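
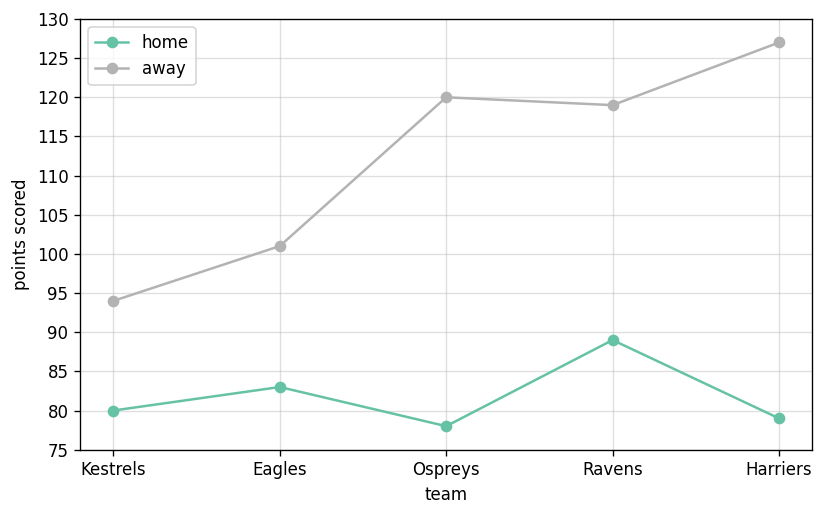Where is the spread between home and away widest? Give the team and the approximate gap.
Harriers: home ≈ 80, away ≈ 125 → gap ≈ 45. Next-largest (Ospreys) is only ≈ 40.

Harriers, ≈ 45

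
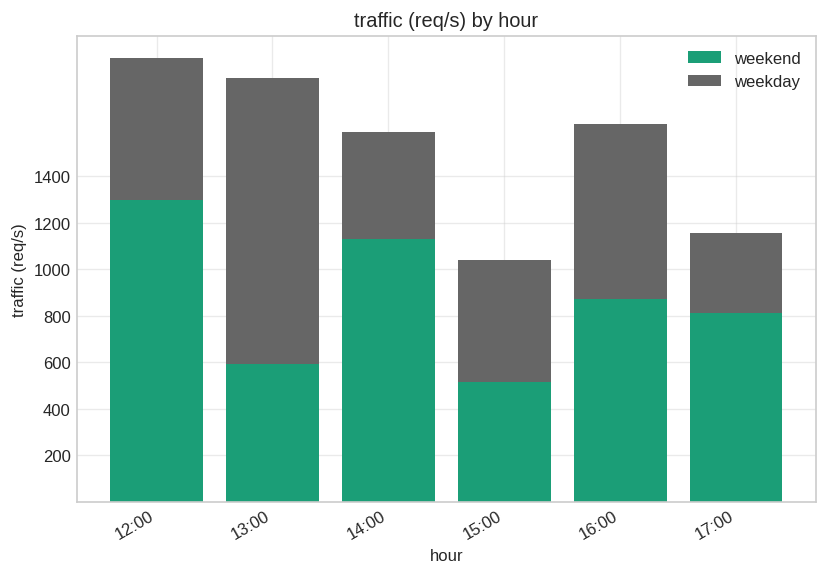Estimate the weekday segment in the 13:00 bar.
weekday top ≈ 1800, bottom ≈ 600; segment ≈ 1200.

≈ 1200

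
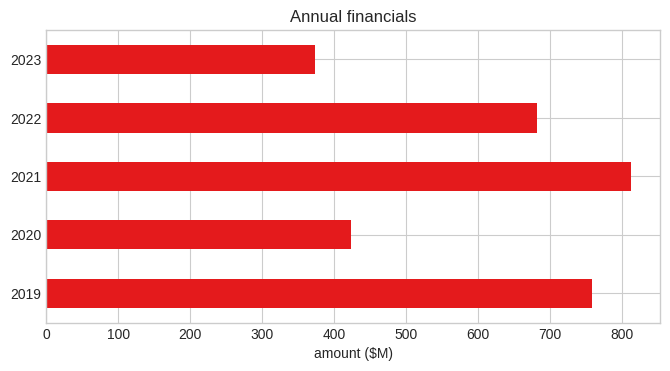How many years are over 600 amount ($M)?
3

Above 600: 2019, 2021, 2022.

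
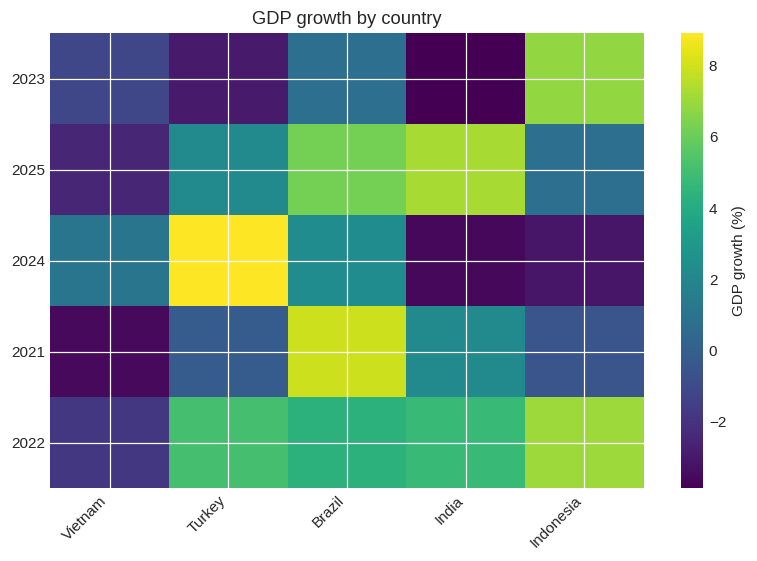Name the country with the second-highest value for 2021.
India

Top 3 for 2021: Brazil ≈ 8, India ≈ 2, Turkey ≈ 0.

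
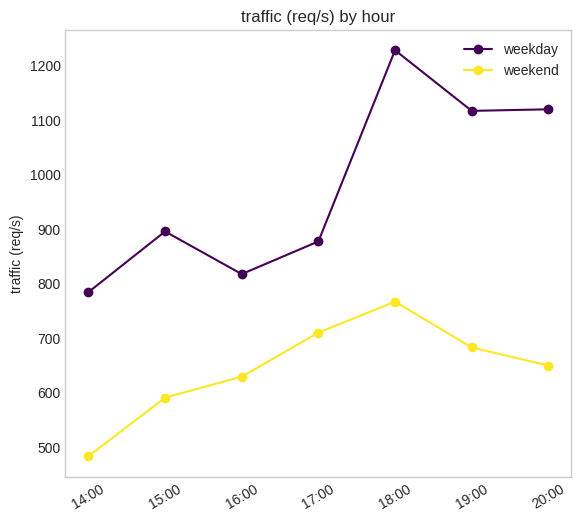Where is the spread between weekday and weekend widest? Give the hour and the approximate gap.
20:00, ≈ 500 req/s

20:00: weekday ≈ 1100, weekend ≈ 600 → gap ≈ 500. Next-largest (18:00) is only ≈ 400.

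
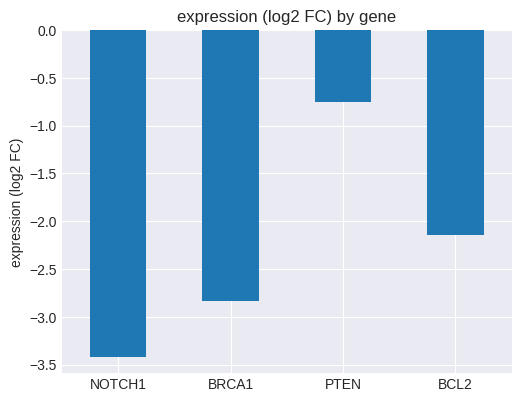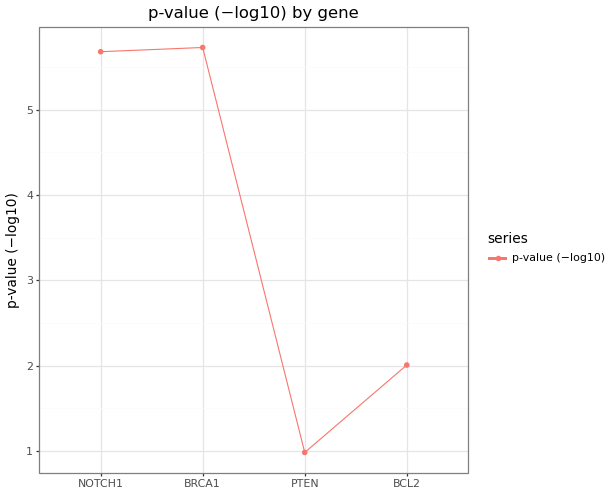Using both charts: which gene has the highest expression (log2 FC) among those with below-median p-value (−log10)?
Chart 2 median p-value (−log10) ≈ 4; below-median genes: PTEN, BCL2. Among those, PTEN has the highest expression (log2 FC) (≈ -1).

PTEN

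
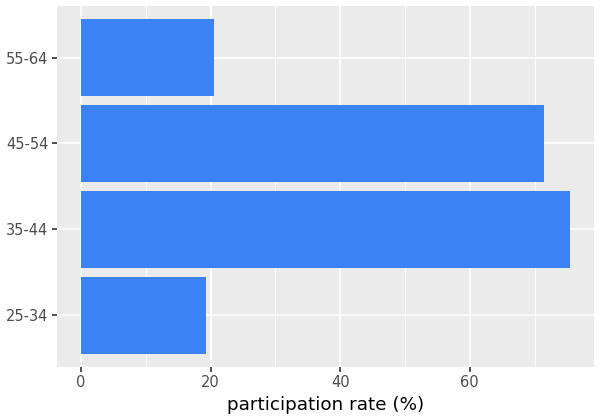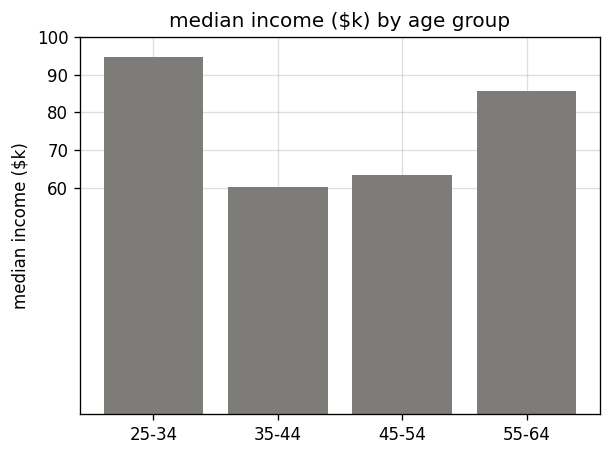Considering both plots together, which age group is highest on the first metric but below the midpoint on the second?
35-44

Chart 2 median median income ($k) ≈ 70; below-median age groups: 35-44, 45-54. Among those, 35-44 has the highest participation rate (%) (≈ 80).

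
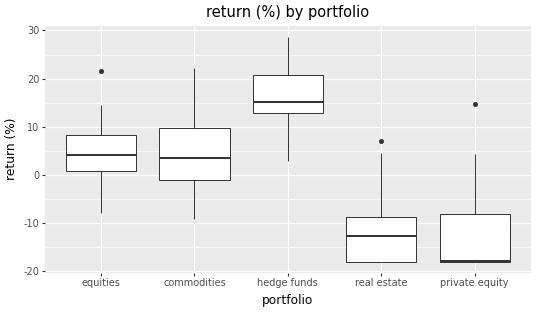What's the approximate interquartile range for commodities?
Q3 ≈ 10, Q1 ≈ 0; IQR ≈ 10.

≈ 10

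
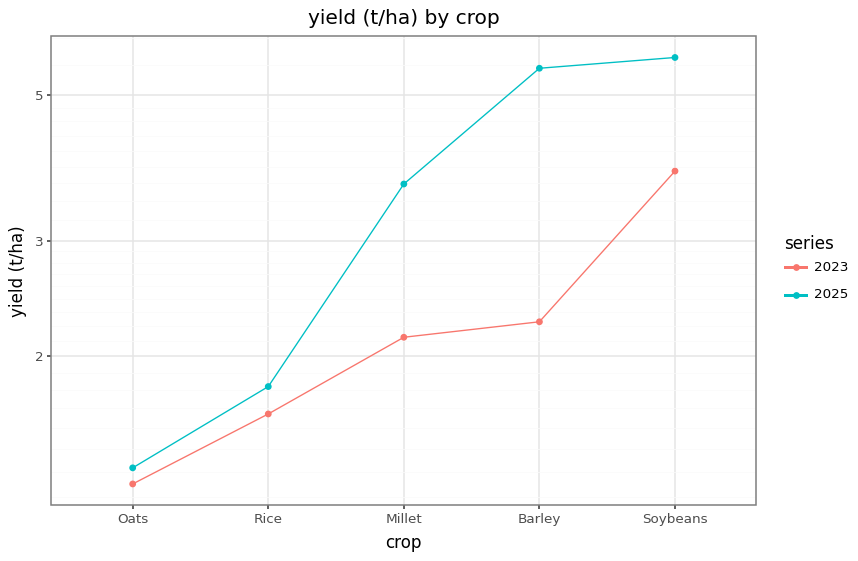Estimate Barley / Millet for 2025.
≈ 1.57×

Barley ≈ 5.5, Millet ≈ 3.5; 5.5/3.5 ≈ 1.57.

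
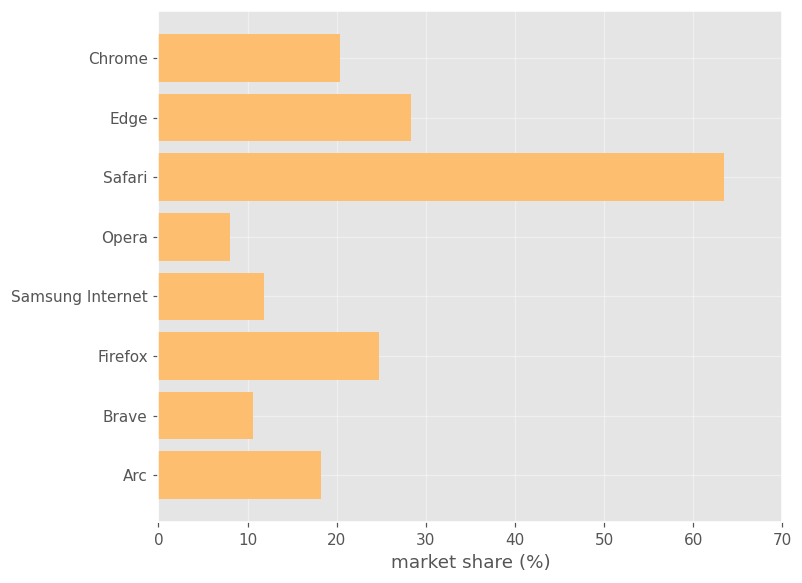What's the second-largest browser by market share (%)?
Edge

Top 3: Safari ≈ 60, Edge ≈ 30, Firefox ≈ 20.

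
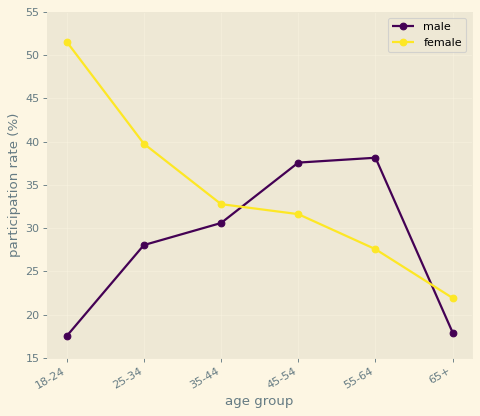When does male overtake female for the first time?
35-44: male ≈ 30 vs female ≈ 35 (not yet); 45-54: male ≈ 40 vs female ≈ 30 (first crossover).

45-54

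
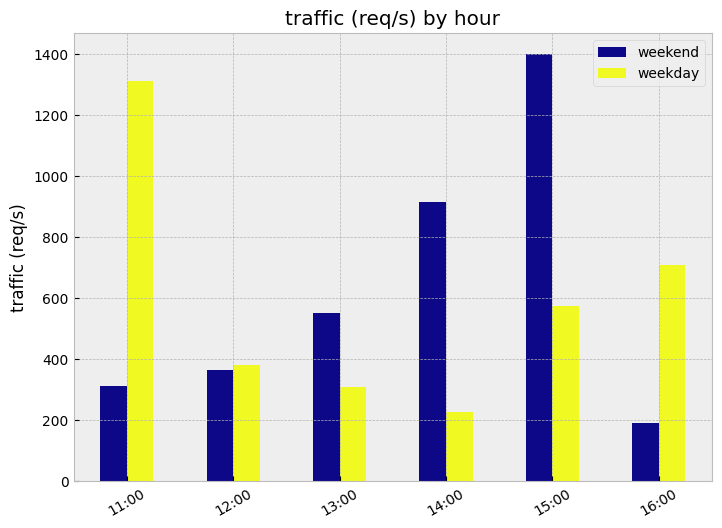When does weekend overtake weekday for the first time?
13:00

12:00: weekend ≈ 400 vs weekday ≈ 400 (not yet); 13:00: weekend ≈ 600 vs weekday ≈ 400 (first crossover).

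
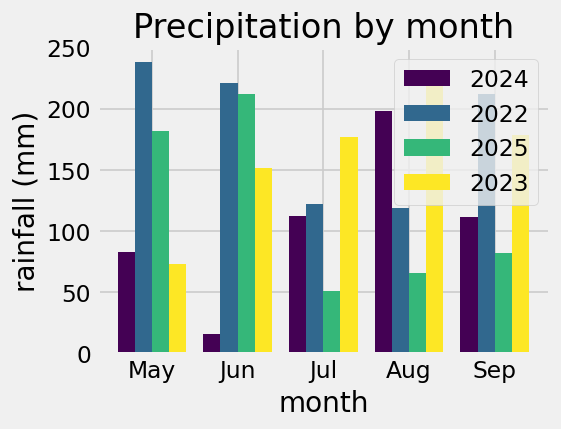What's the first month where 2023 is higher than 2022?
Jun: 2023 ≈ 160 vs 2022 ≈ 220 (not yet); Jul: 2023 ≈ 180 vs 2022 ≈ 120 (first crossover).

Jul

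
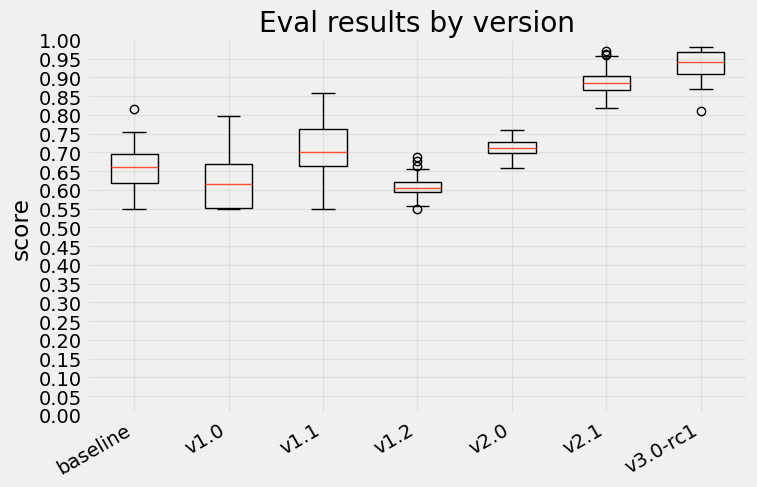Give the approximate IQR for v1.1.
≈ 0.10

Q3 ≈ 0.75, Q1 ≈ 0.65; IQR ≈ 0.10.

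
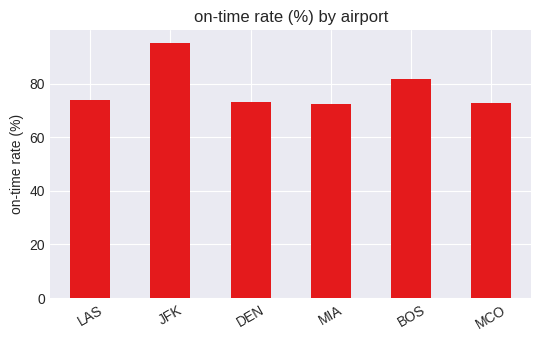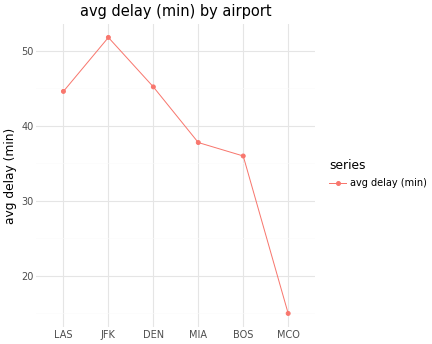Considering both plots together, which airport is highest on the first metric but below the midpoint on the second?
Chart 2 median avg delay (min) ≈ 40; below-median airports: MIA, BOS, MCO. Among those, BOS has the highest on-time rate (%) (≈ 80).

BOS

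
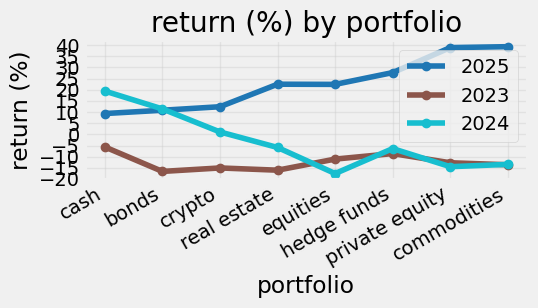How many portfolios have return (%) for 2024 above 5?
2

Above 5: cash, bonds.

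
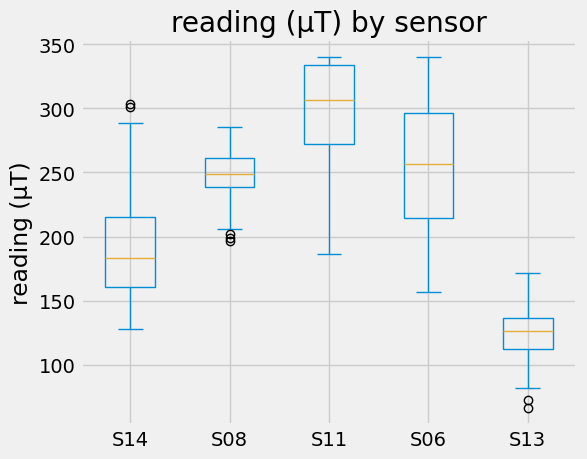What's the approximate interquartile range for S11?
Q3 ≈ 340, Q1 ≈ 280; IQR ≈ 60.

≈ 60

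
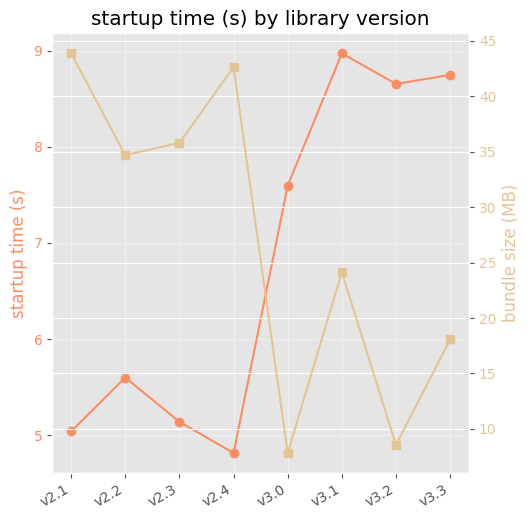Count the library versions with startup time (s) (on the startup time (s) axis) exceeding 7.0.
Above 7.0: v3.0, v3.1, v3.2, v3.3.

4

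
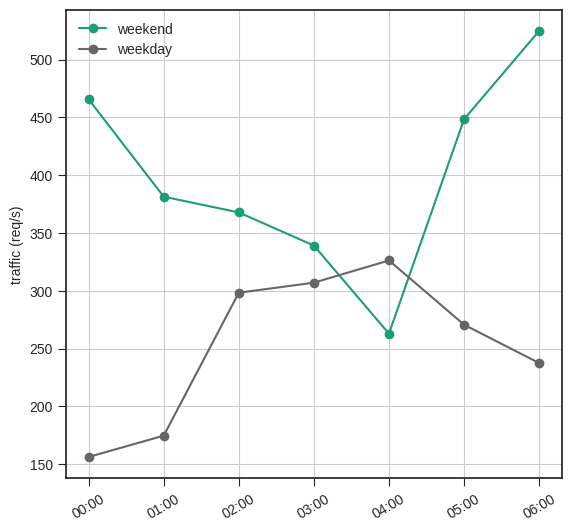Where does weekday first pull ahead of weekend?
04:00

03:00: weekday ≈ 300 vs weekend ≈ 350 (not yet); 04:00: weekday ≈ 350 vs weekend ≈ 250 (first crossover).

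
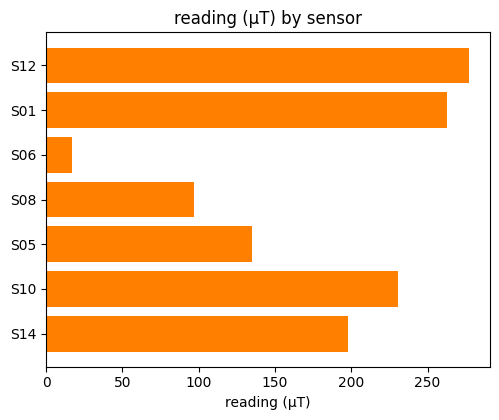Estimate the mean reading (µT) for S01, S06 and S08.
≈ 133

(275 + 25 + 100) / 3 ≈ 133.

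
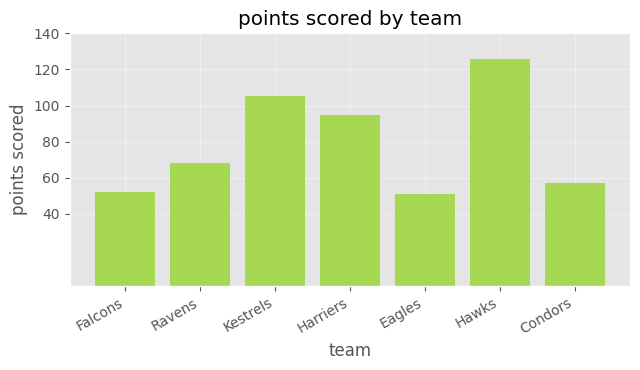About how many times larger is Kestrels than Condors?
≈ 1.67×

Kestrels ≈ 100, Condors ≈ 60; 100/60 ≈ 1.67.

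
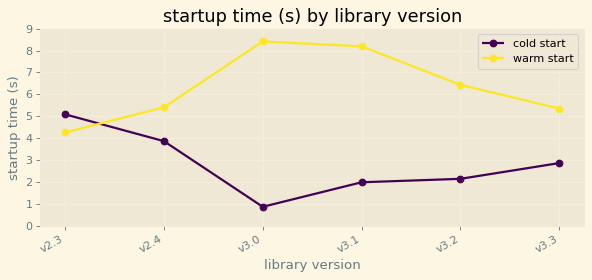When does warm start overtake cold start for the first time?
v2.4

v2.3: warm start ≈ 4 vs cold start ≈ 5 (not yet); v2.4: warm start ≈ 5 vs cold start ≈ 4 (first crossover).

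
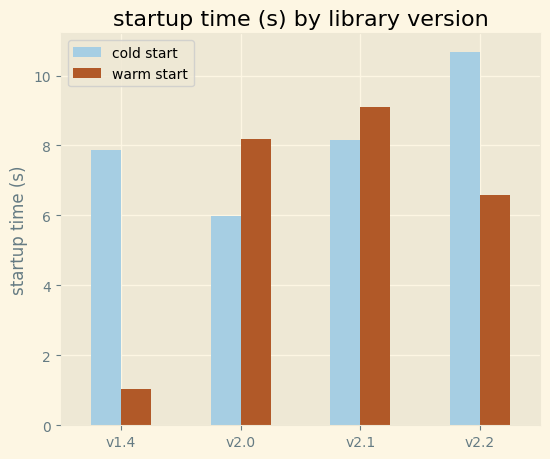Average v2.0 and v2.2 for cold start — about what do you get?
≈ 8

(6 + 11) / 2 ≈ 8.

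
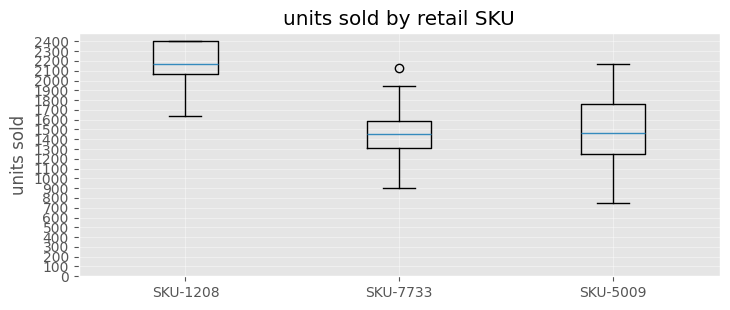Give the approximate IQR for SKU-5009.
Q3 ≈ 1800, Q1 ≈ 1200; IQR ≈ 600.

≈ 600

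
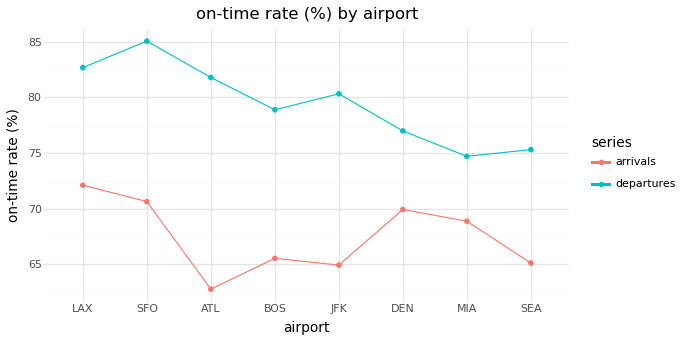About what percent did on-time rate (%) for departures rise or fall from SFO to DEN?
≈ -11.6%

SFO ≈ 86, DEN ≈ 76; (76 − 86) / 86 ≈ -11.6%.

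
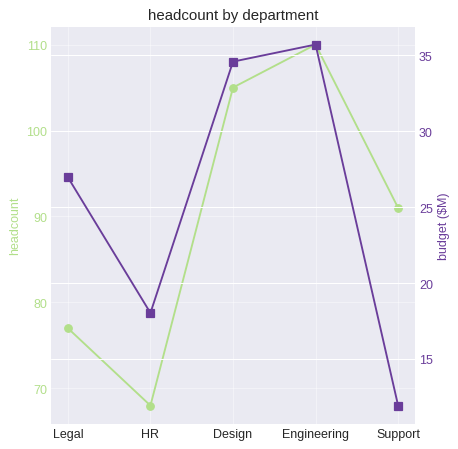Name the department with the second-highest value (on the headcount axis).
Design

Top 3 (on the headcount axis): Engineering ≈ 110, Design ≈ 105, Support ≈ 90.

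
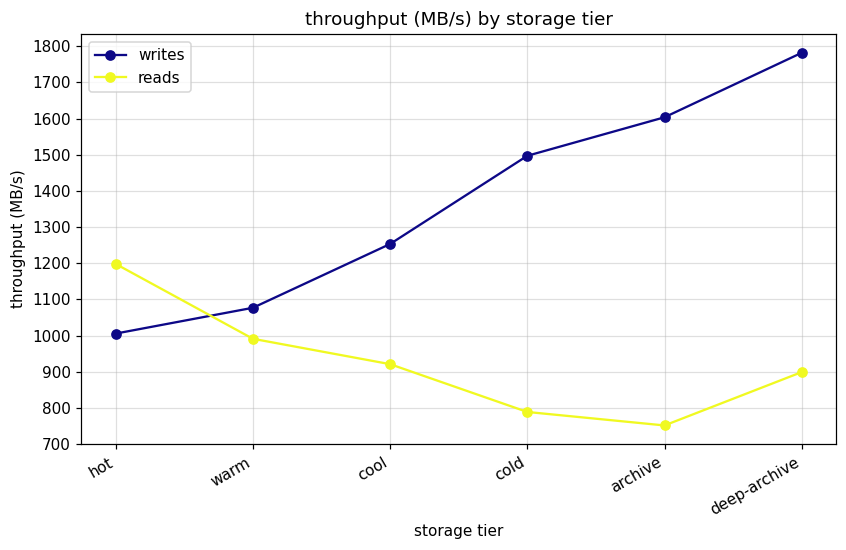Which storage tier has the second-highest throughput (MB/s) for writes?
Top 3 for writes: deep-archive ≈ 1800, archive ≈ 1600, cold ≈ 1500.

archive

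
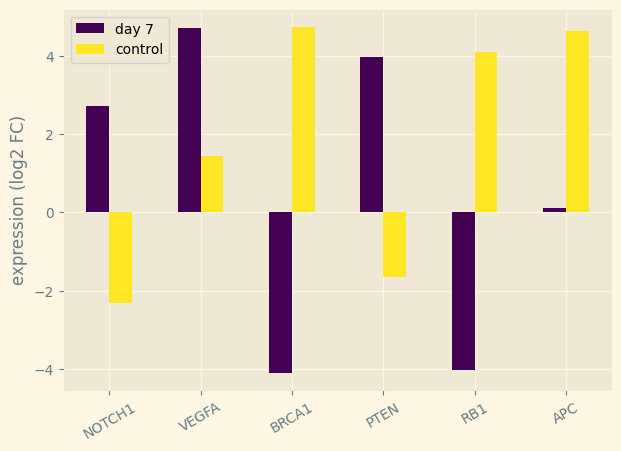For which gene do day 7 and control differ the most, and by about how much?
BRCA1, ≈ 9 log2 FC

BRCA1: day 7 ≈ -4, control ≈ 5 → gap ≈ 9. Next-largest (RB1) is only ≈ 8.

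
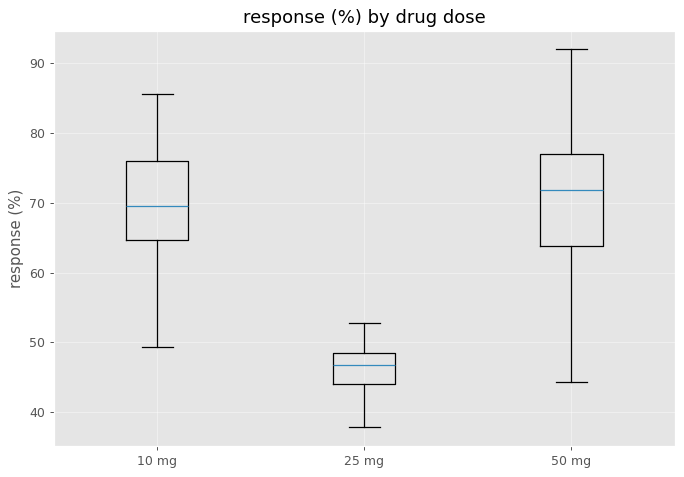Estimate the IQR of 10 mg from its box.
Q3 ≈ 76, Q1 ≈ 64; IQR ≈ 12.

≈ 12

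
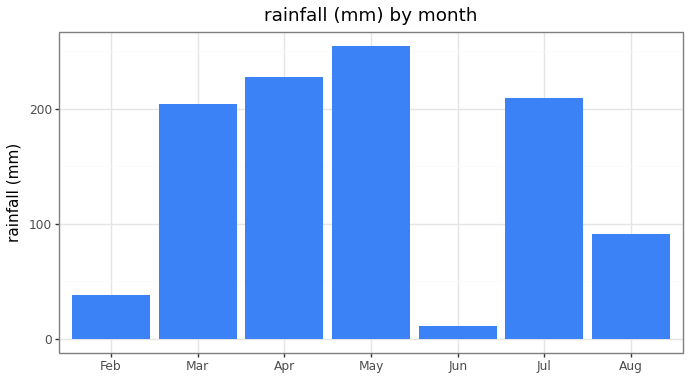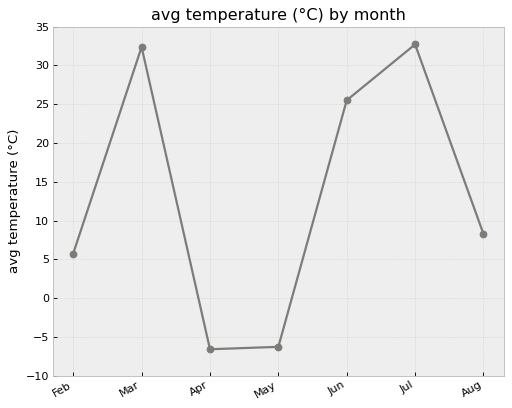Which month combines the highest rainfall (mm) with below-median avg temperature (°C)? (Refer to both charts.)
Chart 2 median avg temperature (°C) ≈ 10; below-median months: Feb, Apr, May. Among those, May has the highest rainfall (mm) (≈ 250).

May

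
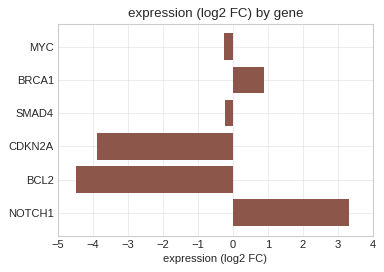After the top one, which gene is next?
Top 3: NOTCH1 ≈ 3, BRCA1 ≈ 1, SMAD4 ≈ 0.

BRCA1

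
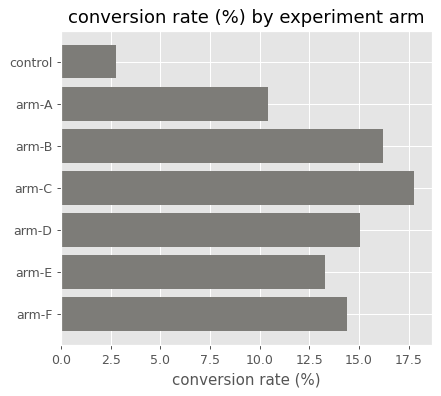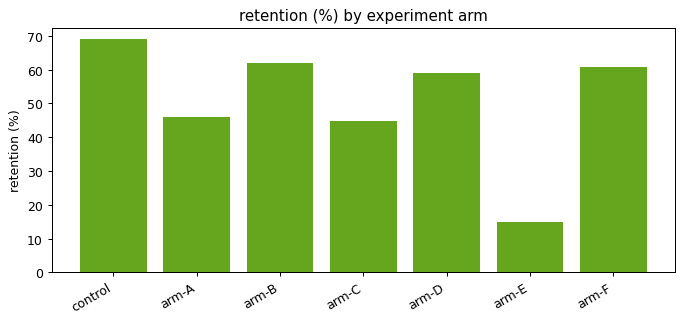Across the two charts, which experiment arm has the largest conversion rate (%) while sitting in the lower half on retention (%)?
Chart 2 median retention (%) ≈ 60; below-median experiment arms: arm-A, arm-C, arm-E. Among those, arm-C has the highest conversion rate (%) (≈ 18).

arm-C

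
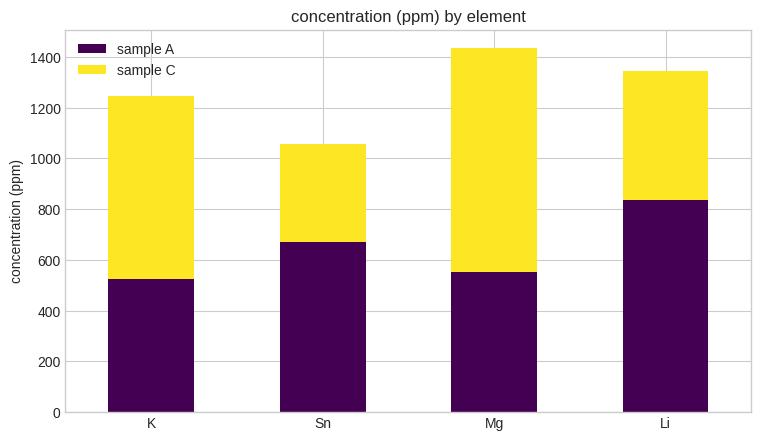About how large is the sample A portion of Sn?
sample A top ≈ 600, bottom ≈ 0; segment ≈ 600.

≈ 600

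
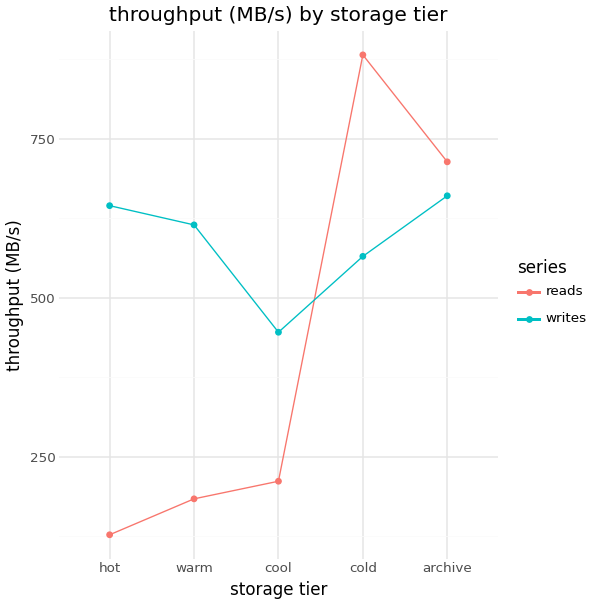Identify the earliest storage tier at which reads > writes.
cold

cool: reads ≈ 200 vs writes ≈ 400 (not yet); cold: reads ≈ 900 vs writes ≈ 600 (first crossover).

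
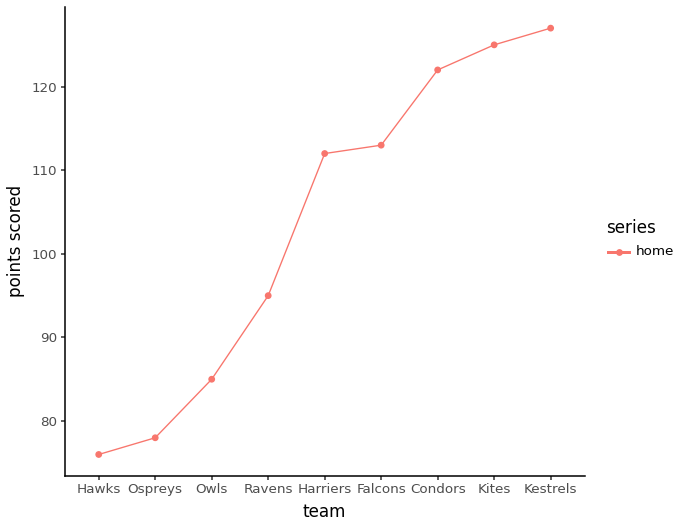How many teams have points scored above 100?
Above 100: Harriers, Falcons, Condors, Kites, Kestrels.

5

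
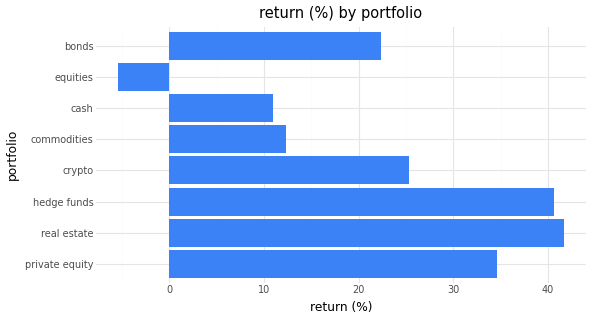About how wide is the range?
≈ 45

Max real estate ≈ 40, min equities ≈ -5; range ≈ 45.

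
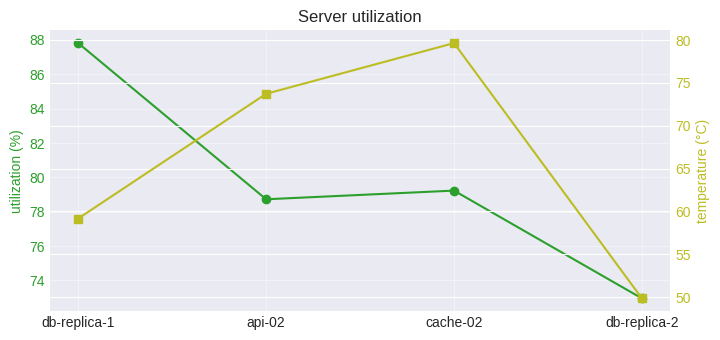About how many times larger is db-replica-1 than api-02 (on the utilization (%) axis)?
≈ 1.13×

db-replica-1 ≈ 88, api-02 ≈ 78; 88/78 ≈ 1.13.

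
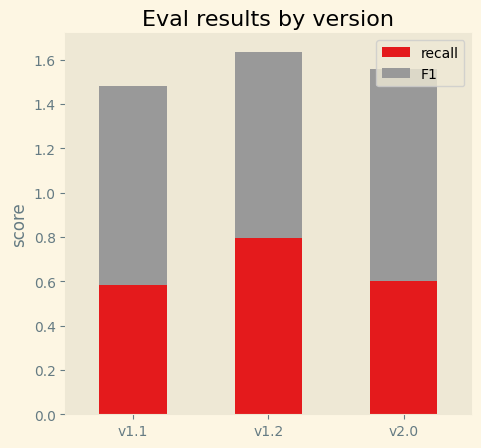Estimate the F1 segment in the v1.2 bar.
≈ 0.8

F1 top ≈ 1.6, bottom ≈ 0.8; segment ≈ 0.8.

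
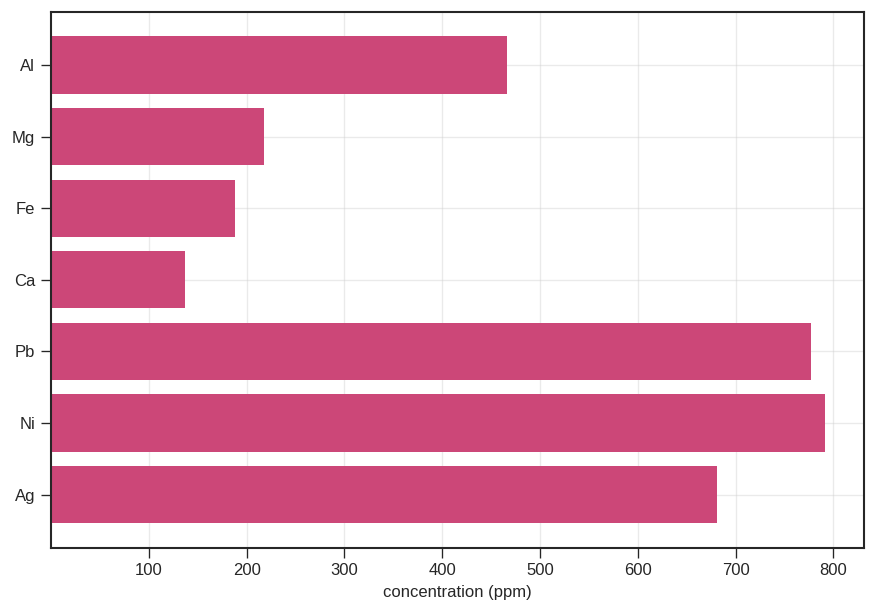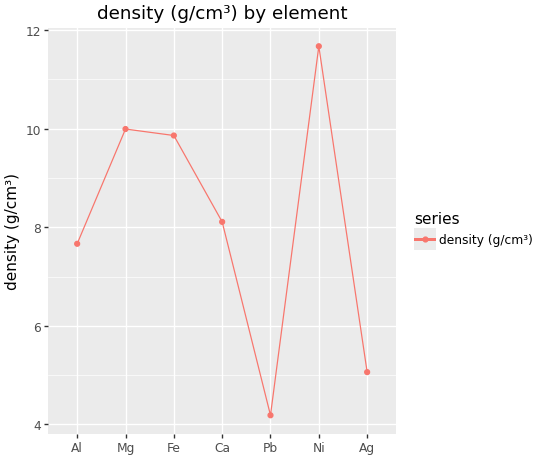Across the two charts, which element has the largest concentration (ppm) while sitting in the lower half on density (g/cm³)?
Chart 2 median density (g/cm³) ≈ 8; below-median elements: Al, Pb, Ag. Among those, Pb has the highest concentration (ppm) (≈ 800).

Pb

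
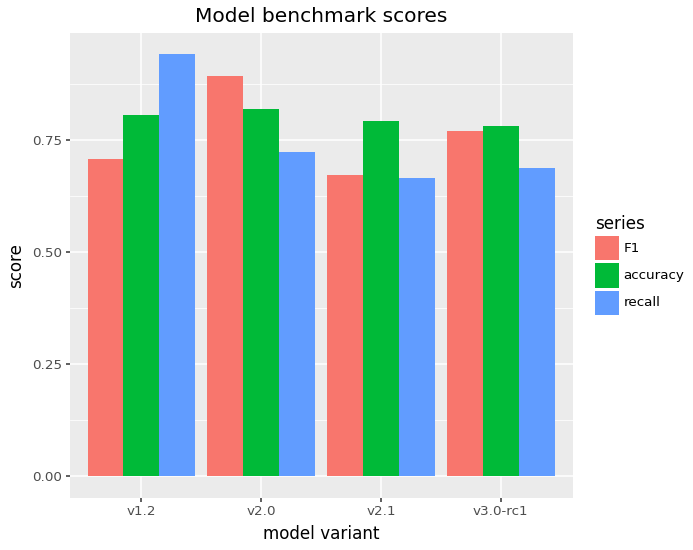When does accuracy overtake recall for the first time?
v1.2: accuracy ≈ 0.8 vs recall ≈ 0.9 (not yet); v2.0: accuracy ≈ 0.8 vs recall ≈ 0.7 (first crossover).

v2.0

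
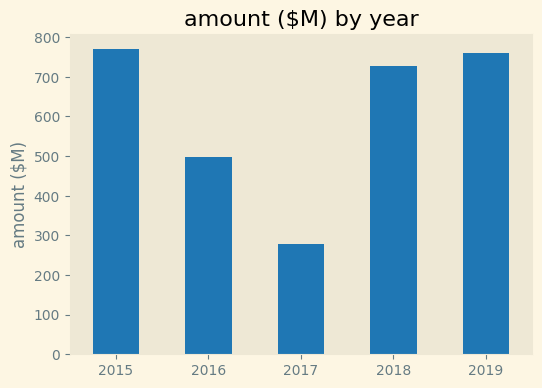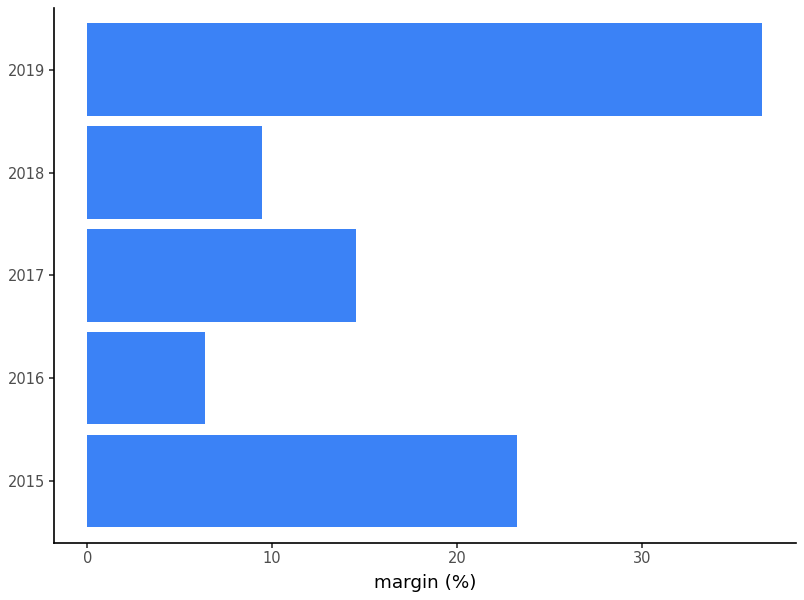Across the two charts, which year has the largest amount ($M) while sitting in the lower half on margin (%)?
2018

Chart 2 median margin (%) ≈ 15; below-median years: 2016, 2018. Among those, 2018 has the highest amount ($M) (≈ 700).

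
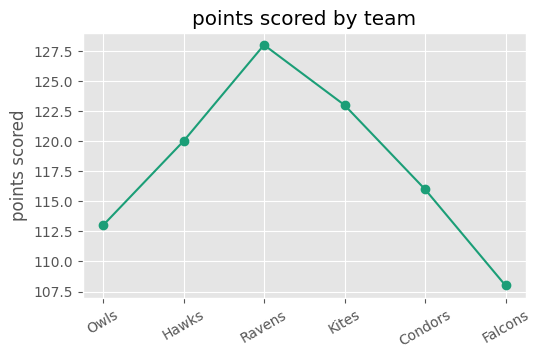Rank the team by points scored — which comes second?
Kites

Top 3: Ravens ≈ 128, Kites ≈ 124, Hawks ≈ 120.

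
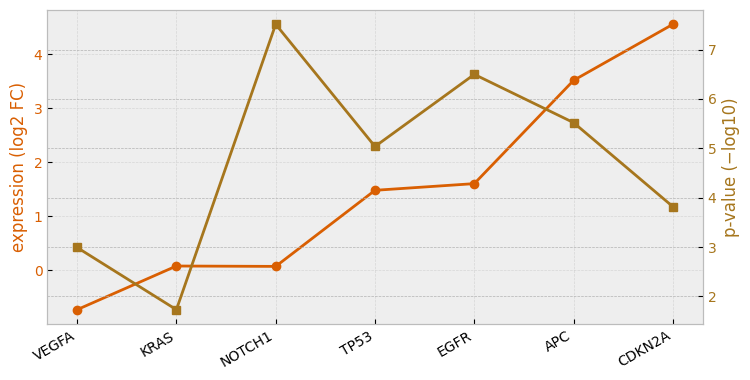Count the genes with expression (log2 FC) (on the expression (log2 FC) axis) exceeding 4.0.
1

Above 4.0: CDKN2A.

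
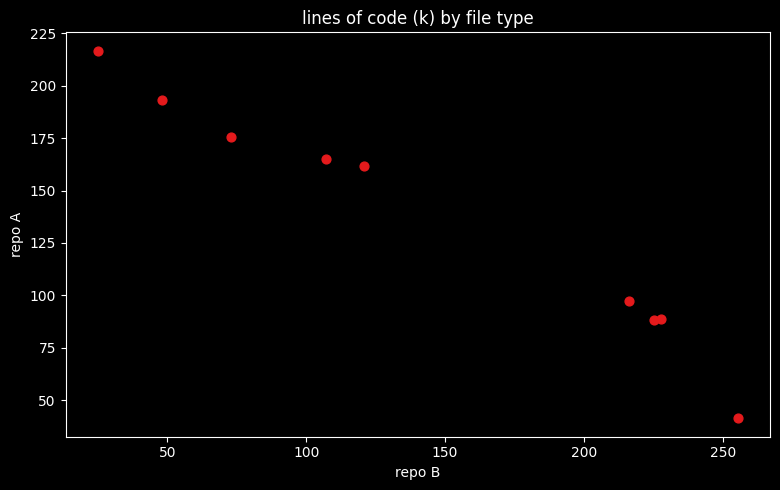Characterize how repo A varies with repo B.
Points are negatively correlated; strong (|r| ≈ 1.0).

negative, strong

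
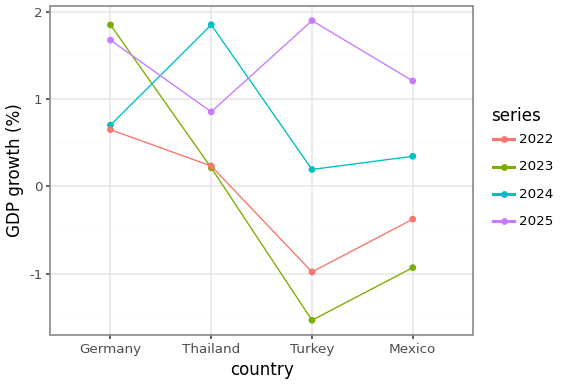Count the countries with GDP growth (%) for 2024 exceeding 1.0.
Above 1.0: Thailand.

1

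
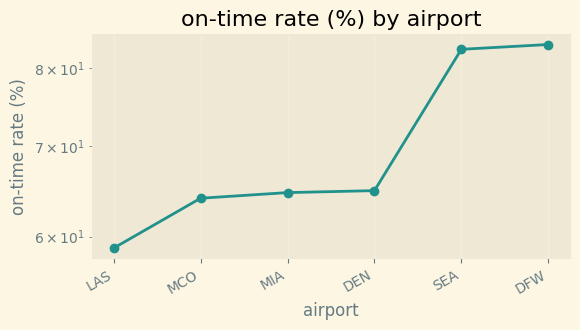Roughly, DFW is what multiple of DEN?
DFW ≈ 85, DEN ≈ 65; 85/65 ≈ 1.31.

≈ 1.31×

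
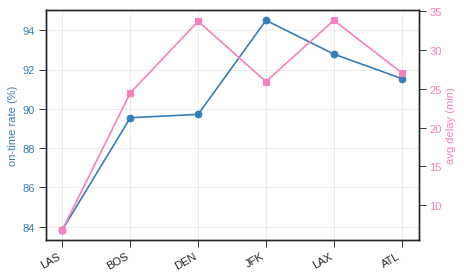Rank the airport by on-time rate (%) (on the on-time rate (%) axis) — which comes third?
Top 4 (on the on-time rate (%) axis): JFK ≈ 95, LAX ≈ 93, ATL ≈ 92, DEN ≈ 90.

ATL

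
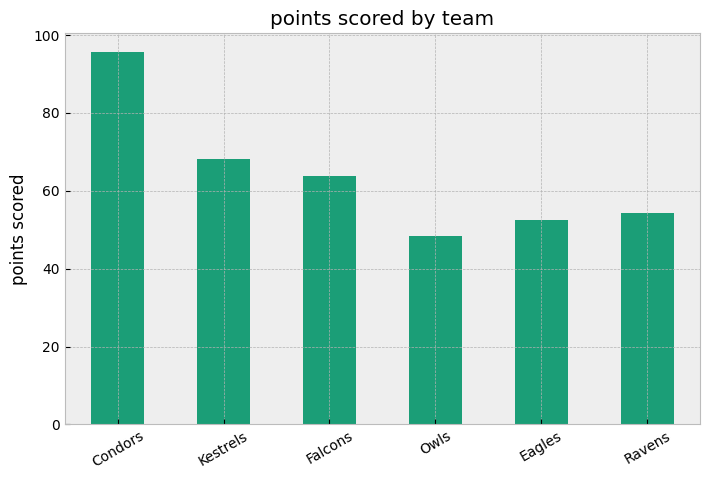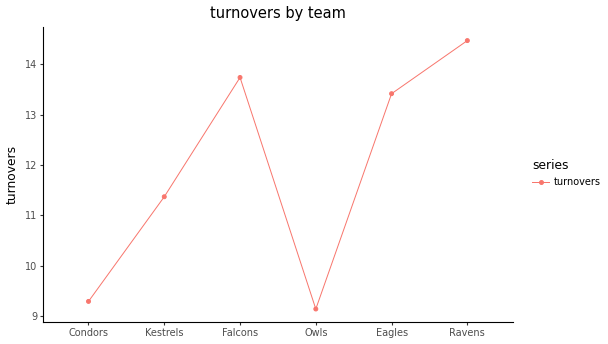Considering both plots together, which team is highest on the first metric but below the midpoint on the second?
Condors

Chart 2 median turnovers ≈ 12; below-median teams: Condors, Kestrels, Owls. Among those, Condors has the highest points scored (≈ 100).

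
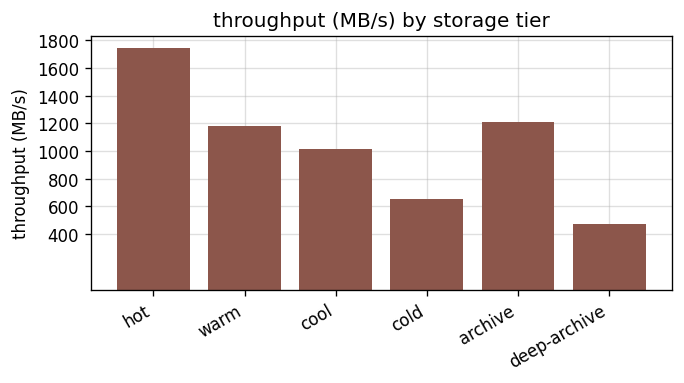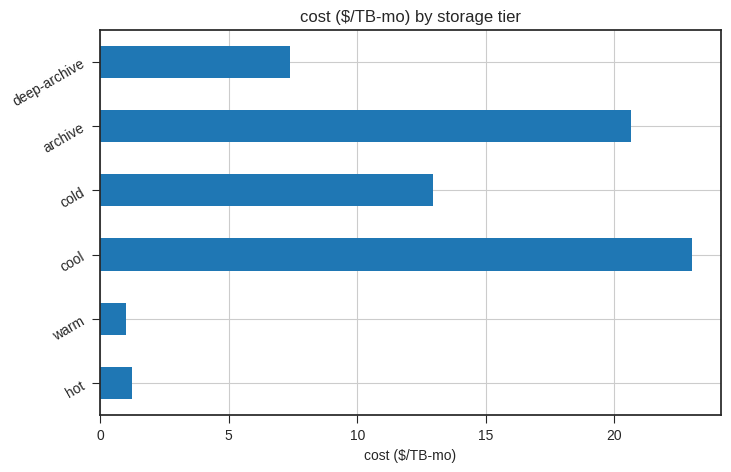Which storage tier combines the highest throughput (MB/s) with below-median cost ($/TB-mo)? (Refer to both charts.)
Chart 2 median cost ($/TB-mo) ≈ 10; below-median storage tiers: hot, warm, deep-archive. Among those, hot has the highest throughput (MB/s) (≈ 1800).

hot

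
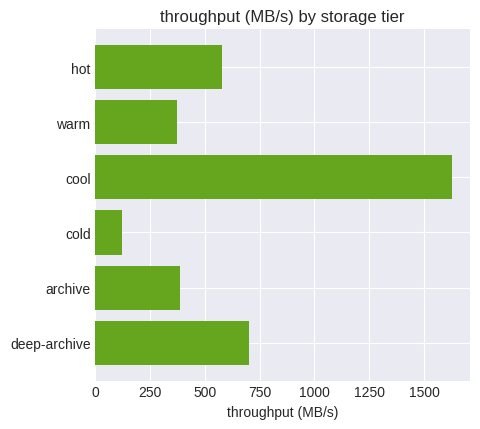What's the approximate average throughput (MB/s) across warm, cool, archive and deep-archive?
(400 + 1600 + 400 + 600) / 4 ≈ 750.

≈ 750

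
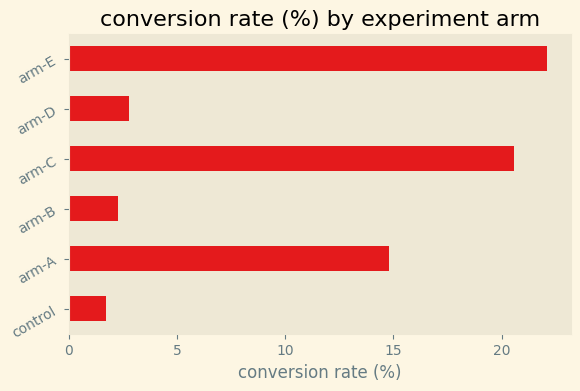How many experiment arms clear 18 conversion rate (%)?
2

Above 18: arm-C, arm-E.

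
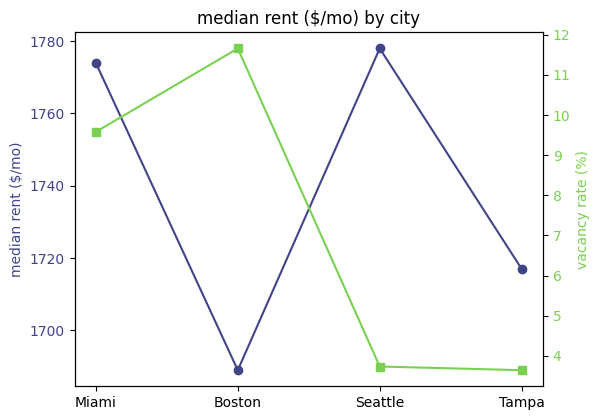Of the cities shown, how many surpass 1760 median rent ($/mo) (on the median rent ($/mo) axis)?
2

Above 1760: Miami, Seattle.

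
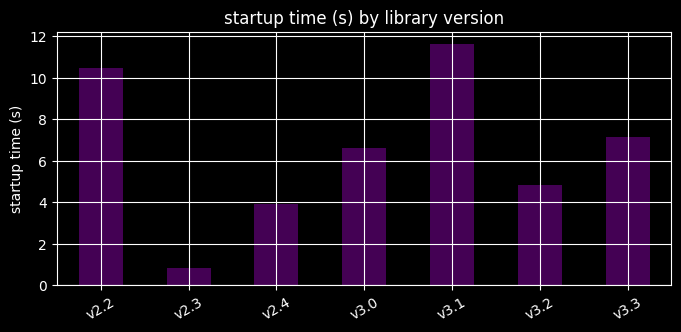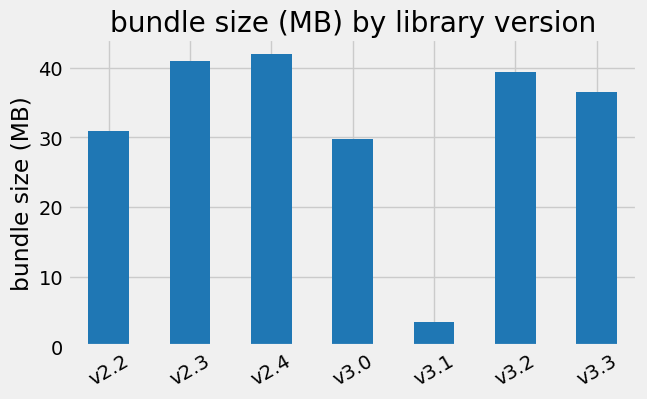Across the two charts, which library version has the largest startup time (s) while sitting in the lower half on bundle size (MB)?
Chart 2 median bundle size (MB) ≈ 35; below-median library versions: v2.2, v3.0, v3.1. Among those, v3.1 has the highest startup time (s) (≈ 12).

v3.1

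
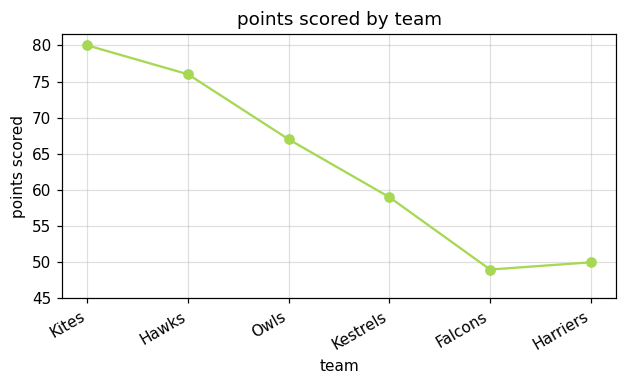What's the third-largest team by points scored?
Top 4: Kites ≈ 80, Hawks ≈ 75, Owls ≈ 65, Kestrels ≈ 60.

Owls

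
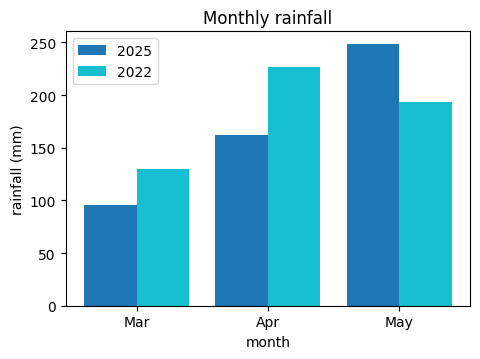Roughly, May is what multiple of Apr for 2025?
May ≈ 250, Apr ≈ 150; 250/150 ≈ 1.67.

≈ 1.67×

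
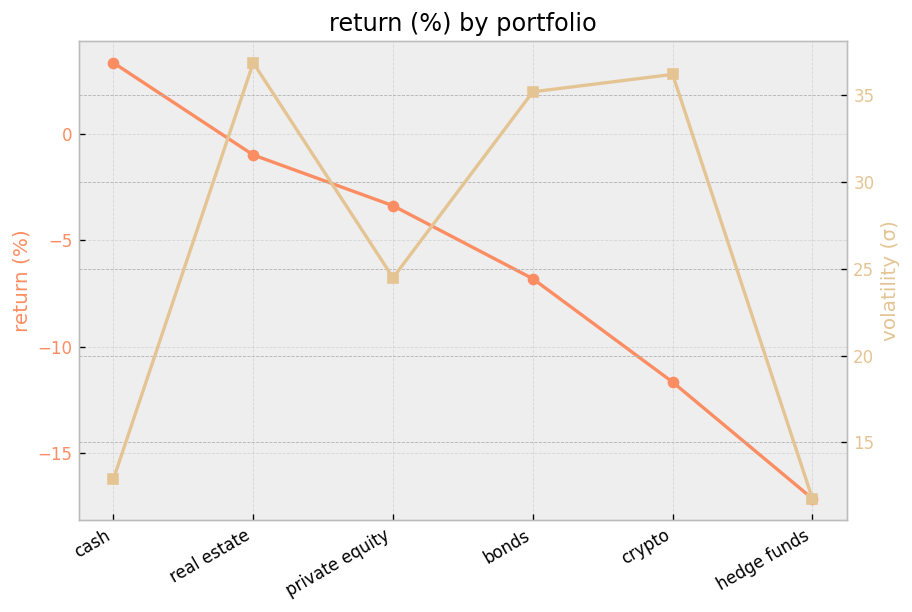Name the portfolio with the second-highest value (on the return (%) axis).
real estate

Top 3 (on the return (%) axis): cash ≈ 4, real estate ≈ 0, private equity ≈ -4.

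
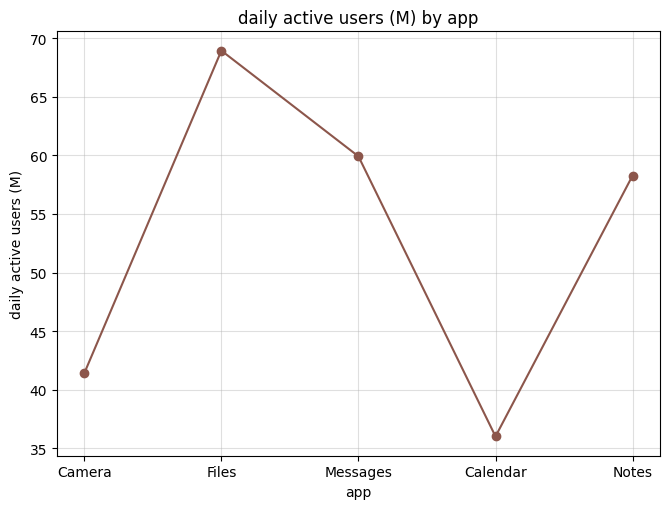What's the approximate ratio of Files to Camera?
≈ 1.75×

Files ≈ 70, Camera ≈ 40; 70/40 ≈ 1.75.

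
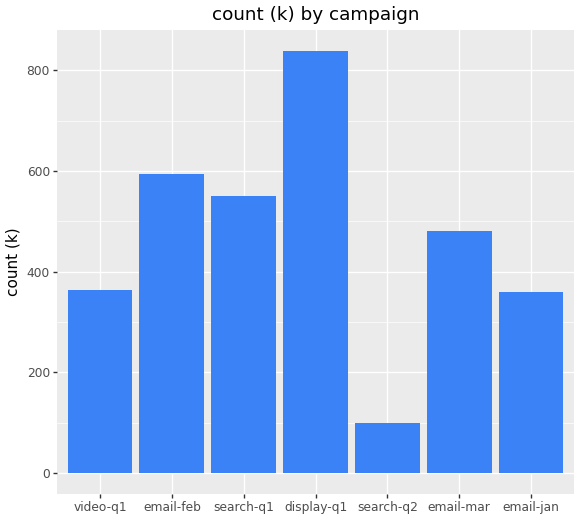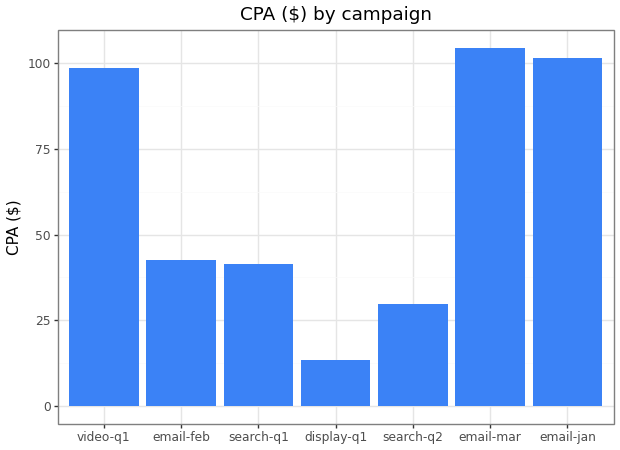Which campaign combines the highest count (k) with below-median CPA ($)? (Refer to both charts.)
Chart 2 median CPA ($) ≈ 40; below-median campaigns: search-q1, display-q1, search-q2. Among those, display-q1 has the highest count (k) (≈ 800).

display-q1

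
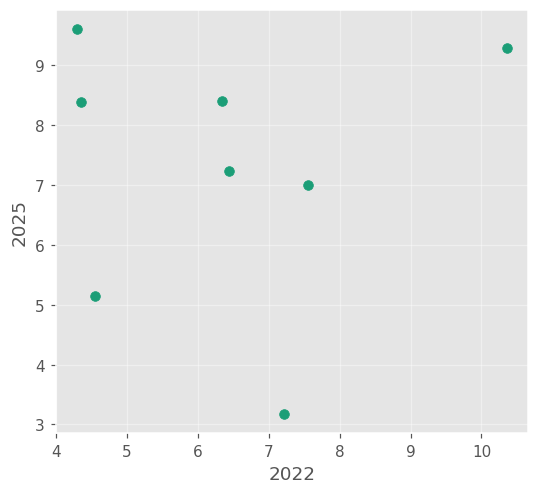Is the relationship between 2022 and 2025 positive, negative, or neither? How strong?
Points are roughly uncorrelated; weak (|r| ≈ 0.0).

no clear correlation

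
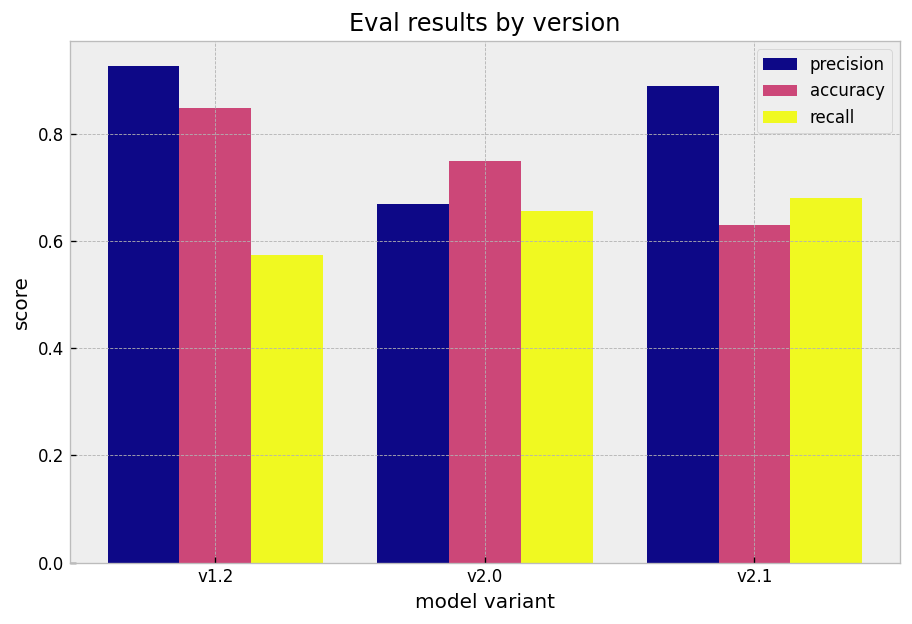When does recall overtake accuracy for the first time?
v2.1

v2.0: recall ≈ 0.7 vs accuracy ≈ 0.8 (not yet); v2.1: recall ≈ 0.7 vs accuracy ≈ 0.6 (first crossover).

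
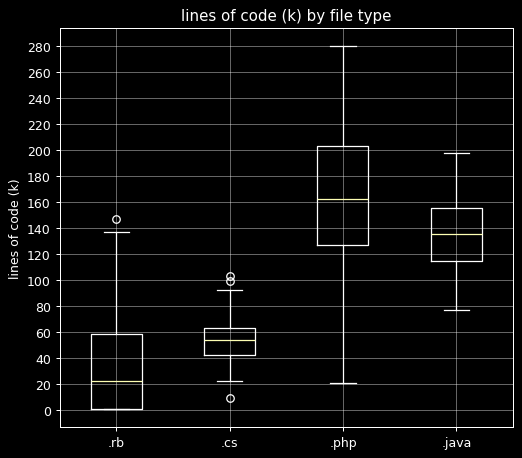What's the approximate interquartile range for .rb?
≈ 60

Q3 ≈ 60, Q1 ≈ 0; IQR ≈ 60.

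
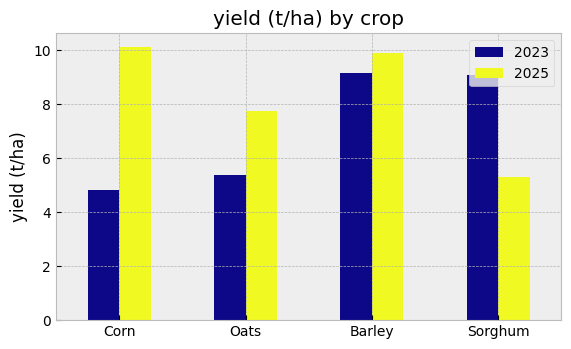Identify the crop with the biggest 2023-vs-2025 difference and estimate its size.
Corn: 2023 ≈ 5, 2025 ≈ 10 → gap ≈ 5. Next-largest (Sorghum) is only ≈ 4.

Corn, ≈ 5 t/ha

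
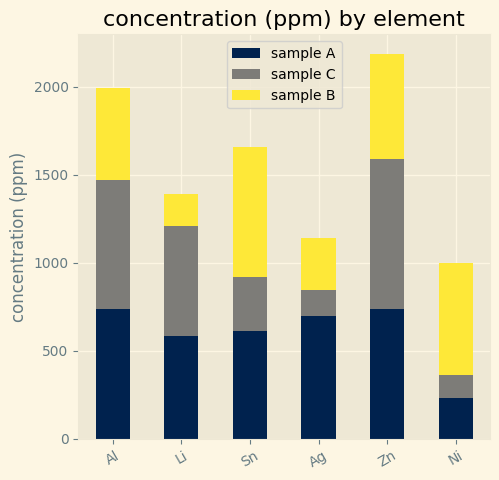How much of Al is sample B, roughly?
sample B top ≈ 2000, bottom ≈ 1400; segment ≈ 600.

≈ 600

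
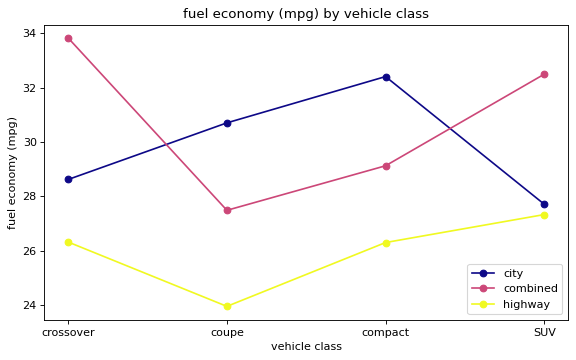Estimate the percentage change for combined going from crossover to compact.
crossover ≈ 34, compact ≈ 29; (29 − 34) / 34 ≈ -14.7%.

≈ -14.7%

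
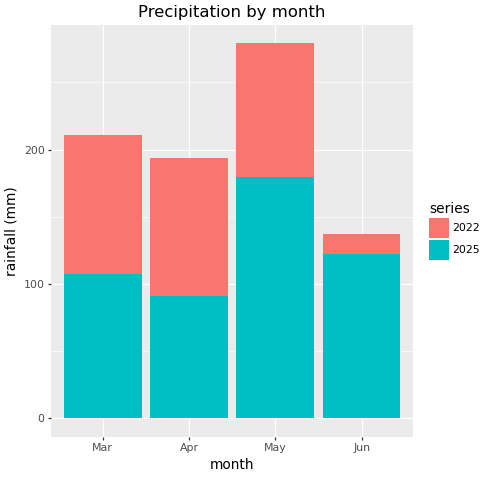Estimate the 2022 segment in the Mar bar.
2022 top ≈ 200, bottom ≈ 100; segment ≈ 100.

≈ 100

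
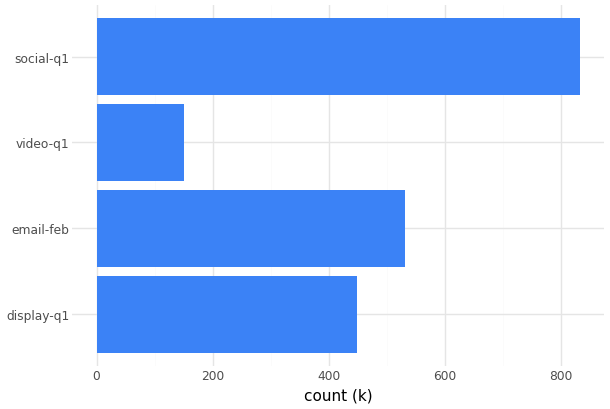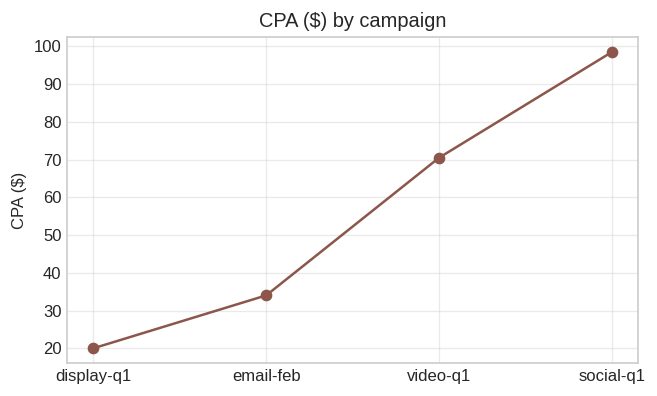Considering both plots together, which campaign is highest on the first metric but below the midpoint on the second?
email-feb

Chart 2 median CPA ($) ≈ 50; below-median campaigns: display-q1, email-feb. Among those, email-feb has the highest count (k) (≈ 500).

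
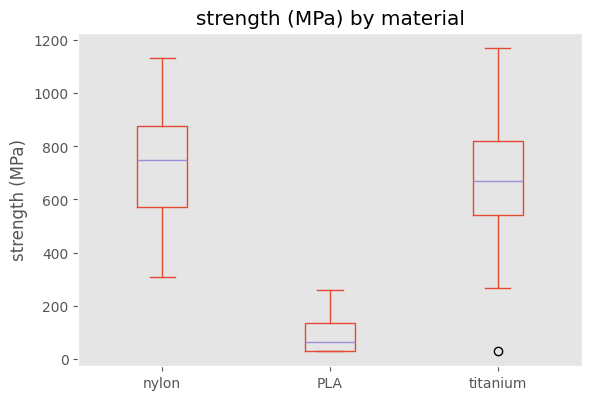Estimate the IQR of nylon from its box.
≈ 300

Q3 ≈ 900, Q1 ≈ 600; IQR ≈ 300.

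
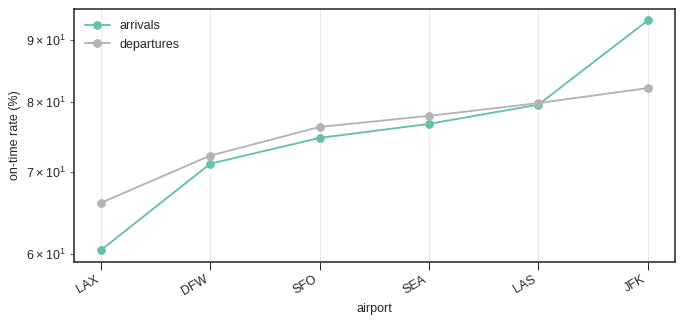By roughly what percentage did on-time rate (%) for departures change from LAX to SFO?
≈ +15.4%

LAX ≈ 65, SFO ≈ 75; (75 − 65) / 65 ≈ +15.4%.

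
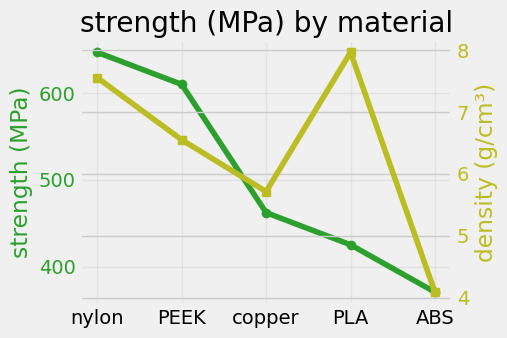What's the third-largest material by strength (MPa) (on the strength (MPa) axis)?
copper

Top 4 (on the strength (MPa) axis): nylon ≈ 650, PEEK ≈ 600, copper ≈ 450, PLA ≈ 425.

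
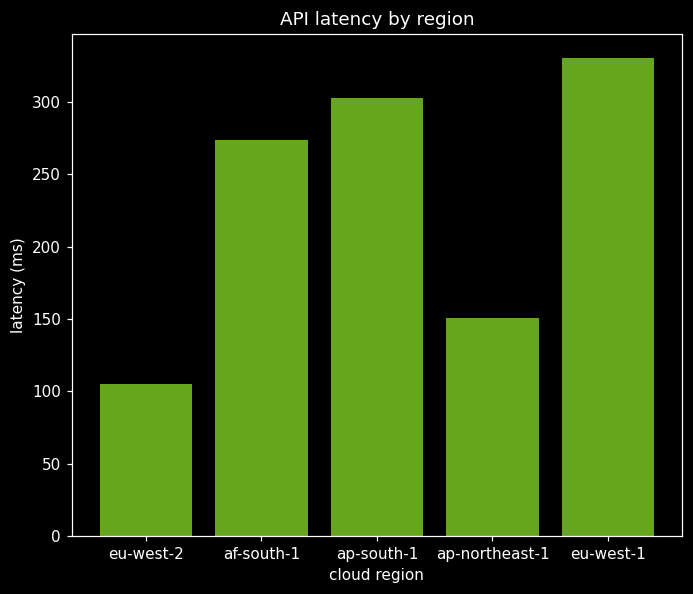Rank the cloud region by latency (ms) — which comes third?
af-south-1

Top 4: eu-west-1 ≈ 350, ap-south-1 ≈ 300, af-south-1 ≈ 250, ap-northeast-1 ≈ 150.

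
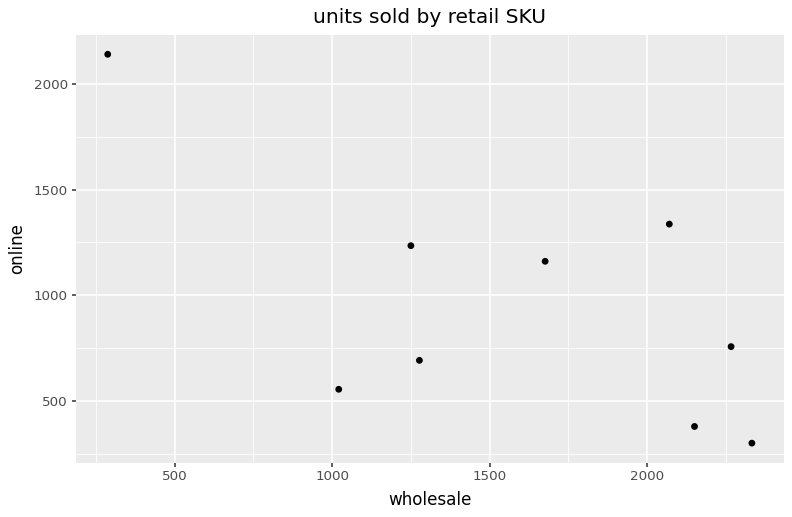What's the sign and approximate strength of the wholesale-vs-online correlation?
negative, moderate

Points are negatively correlated; moderate (|r| ≈ 0.6).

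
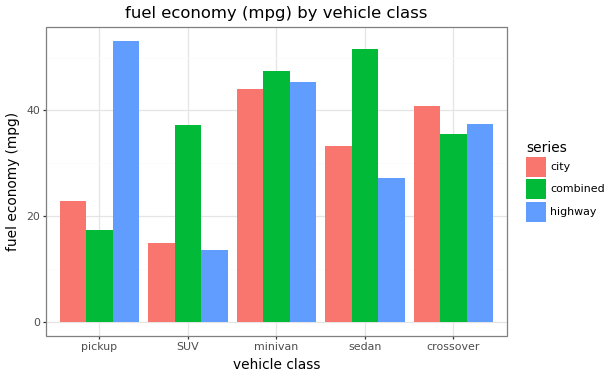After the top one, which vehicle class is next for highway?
Top 3 for highway: pickup ≈ 55, minivan ≈ 45, crossover ≈ 35.

minivan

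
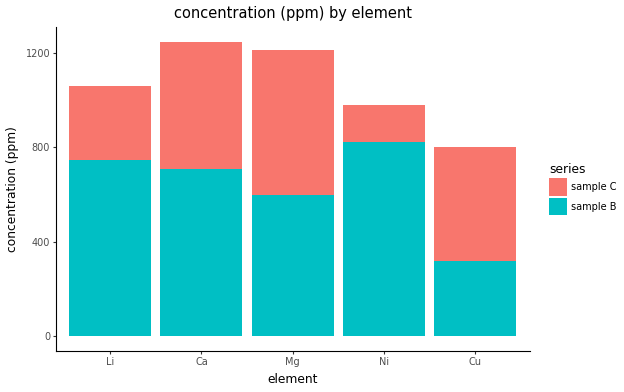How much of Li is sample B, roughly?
≈ 800

sample B top ≈ 800, bottom ≈ 0; segment ≈ 800.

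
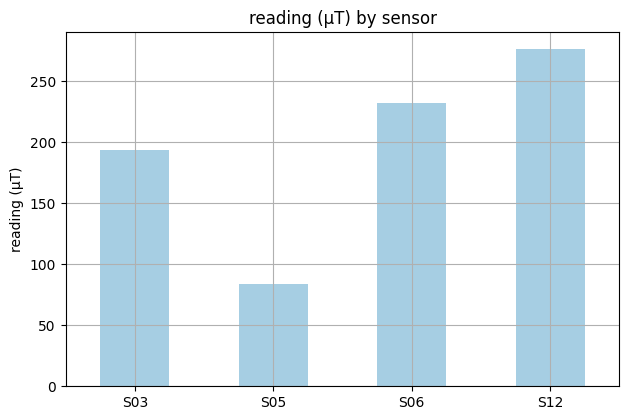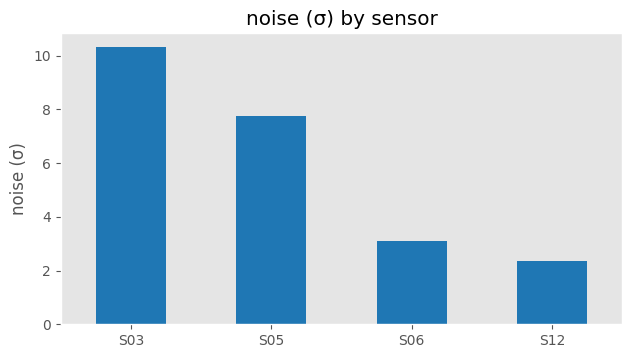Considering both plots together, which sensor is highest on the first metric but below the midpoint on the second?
S12

Chart 2 median noise (σ) ≈ 5; below-median sensors: S06, S12. Among those, S12 has the highest reading (µT) (≈ 300).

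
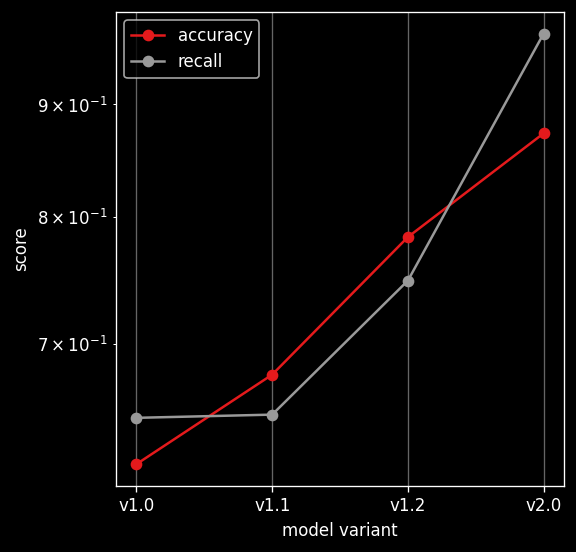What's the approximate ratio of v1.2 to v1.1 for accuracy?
≈ 1.14×

v1.2 ≈ 0.80, v1.1 ≈ 0.70; 0.80/0.70 ≈ 1.14.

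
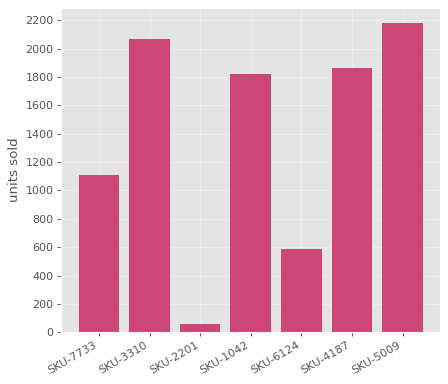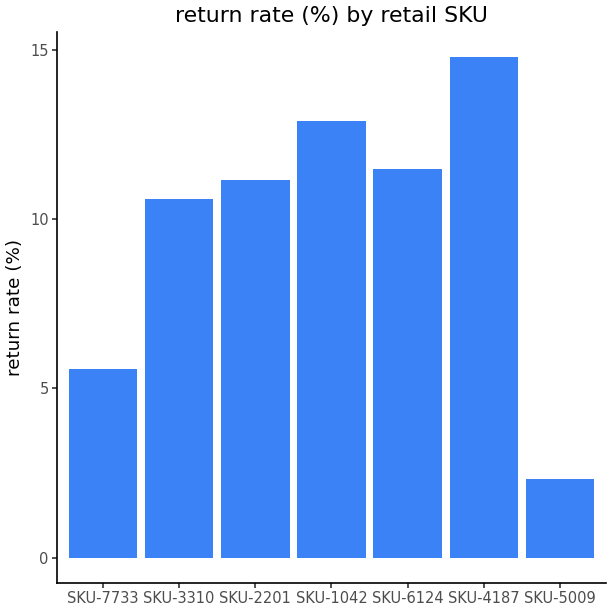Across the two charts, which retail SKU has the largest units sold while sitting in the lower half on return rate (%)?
SKU-5009

Chart 2 median return rate (%) ≈ 12; below-median retail SKUs: SKU-7733, SKU-3310, SKU-5009. Among those, SKU-5009 has the highest units sold (≈ 2200).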